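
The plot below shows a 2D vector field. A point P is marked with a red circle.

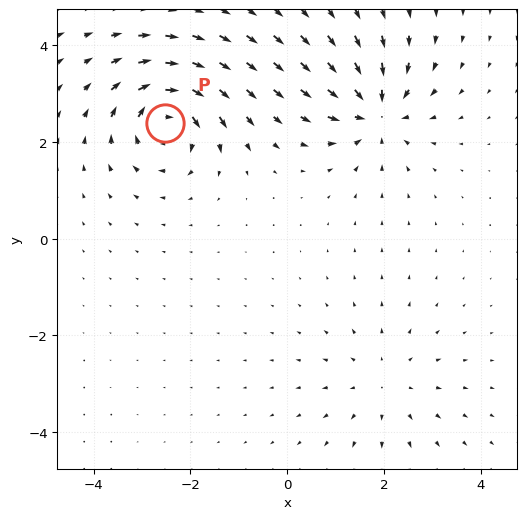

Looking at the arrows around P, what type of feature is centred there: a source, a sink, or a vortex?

vortex

At P (-2.5, 2.4) the arrows circulate clockwise. Divergence ≈0, curl about -6 — near-zero divergence with nonzero curl is a vortex.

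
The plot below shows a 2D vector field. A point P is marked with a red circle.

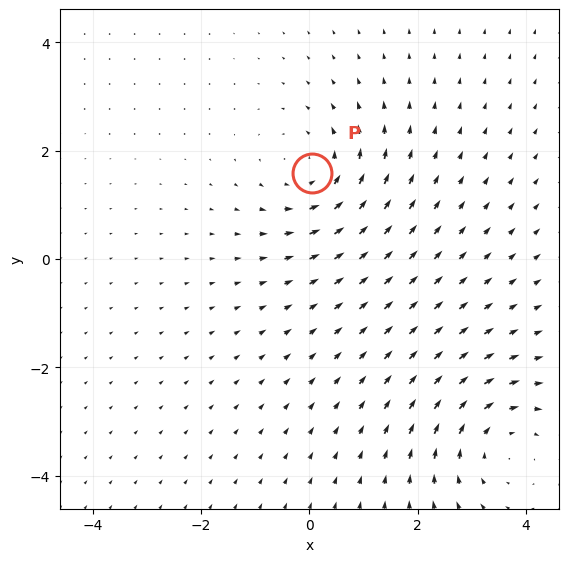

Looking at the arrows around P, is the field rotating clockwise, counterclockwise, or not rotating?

Near P at (0.1, 1.6) the arrows circulate counterclockwise. The curl (z-component) there is about +4; positive curl means counterclockwise rotation.

counterclockwise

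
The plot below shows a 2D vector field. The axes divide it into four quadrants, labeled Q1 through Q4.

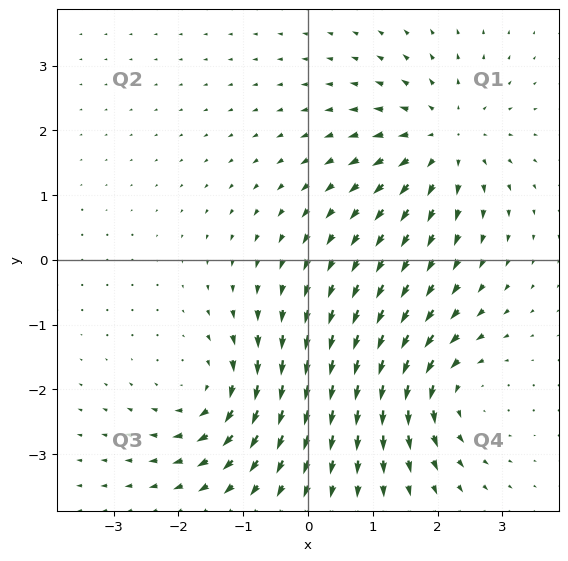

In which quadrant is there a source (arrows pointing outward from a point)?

The source sits at approximately (2.1, 1.8), which lies in quadrant Q1. The divergence there is about +5, positive as expected for a source.

Q1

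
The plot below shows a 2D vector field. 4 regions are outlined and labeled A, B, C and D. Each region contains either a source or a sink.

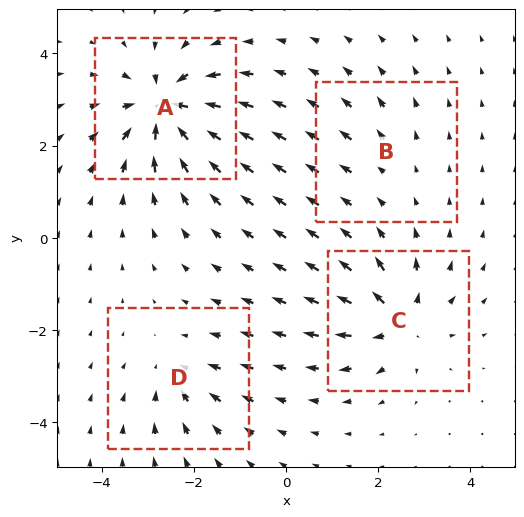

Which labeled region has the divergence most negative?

Divergence at each region's feature centre — A: about -8, B: about +2, C: about +6, D: about -4. Region A is most negative.

A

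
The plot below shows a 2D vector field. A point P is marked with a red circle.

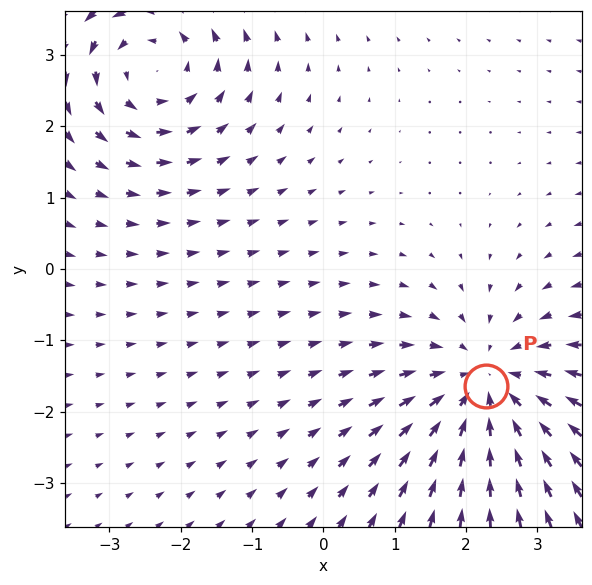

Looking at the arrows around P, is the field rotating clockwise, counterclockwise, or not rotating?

Near P at (2.3, -1.6) the arrows show no circulation. The curl there is ≈0.

not rotating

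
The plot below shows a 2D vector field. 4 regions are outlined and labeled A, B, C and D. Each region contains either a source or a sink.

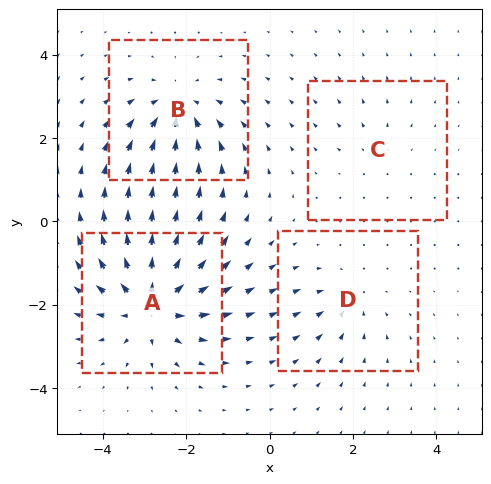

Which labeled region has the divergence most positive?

Divergence at each region's feature centre — A: about +7, B: about -5, C: about +2, D: about -3. Region A is most positive.

A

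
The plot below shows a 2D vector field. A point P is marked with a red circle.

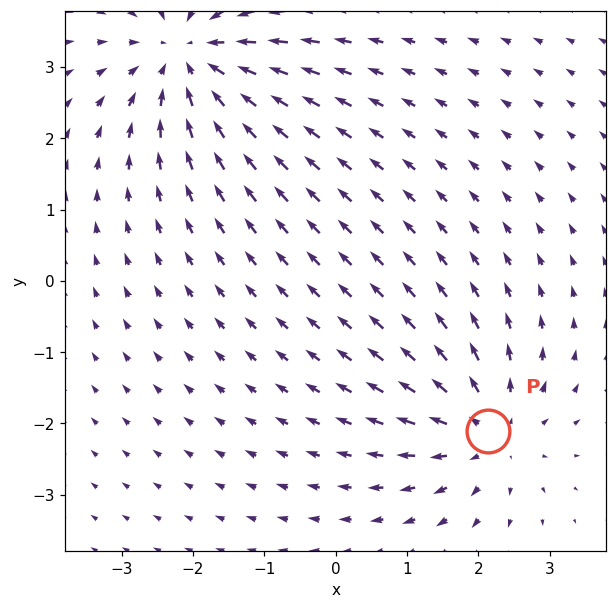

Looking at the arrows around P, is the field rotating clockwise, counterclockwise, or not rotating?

not rotating

Near P at (2.1, -2.1) the arrows show no circulation. The curl there is ≈0.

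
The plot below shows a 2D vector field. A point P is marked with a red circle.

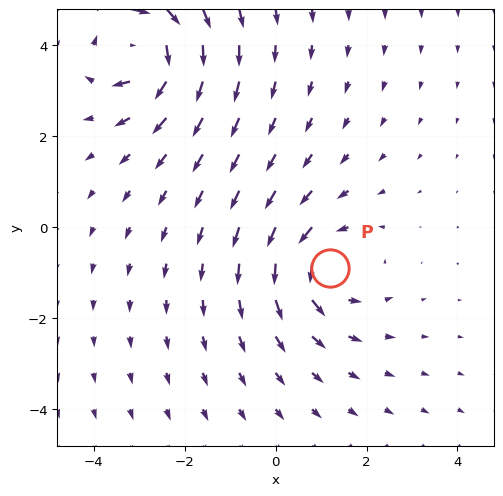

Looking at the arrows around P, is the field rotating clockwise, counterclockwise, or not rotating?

Near P at (1.2, -0.9) the arrows circulate counterclockwise. The curl (z-component) there is about +3; positive curl means counterclockwise rotation.

counterclockwise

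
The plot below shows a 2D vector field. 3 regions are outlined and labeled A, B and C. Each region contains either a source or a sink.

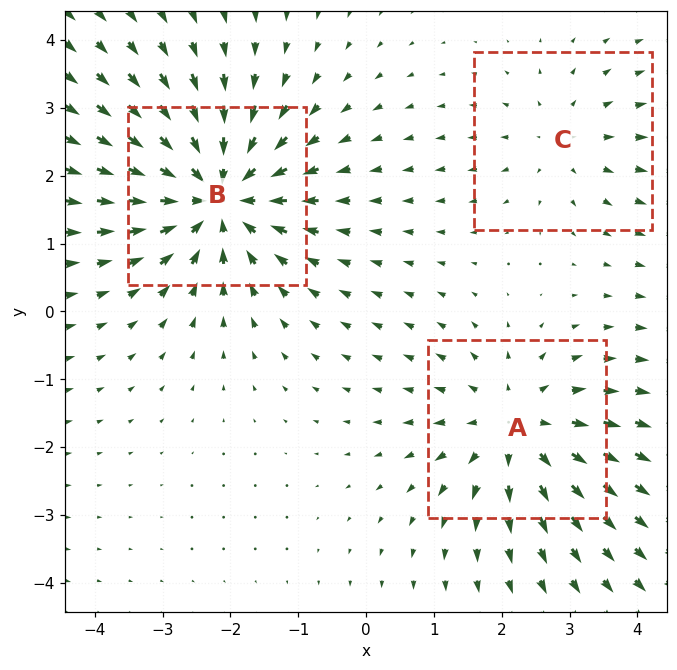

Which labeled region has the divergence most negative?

Divergence at each region's feature centre — A: about +3, B: about -5, C: about +2. Region B is most negative.

B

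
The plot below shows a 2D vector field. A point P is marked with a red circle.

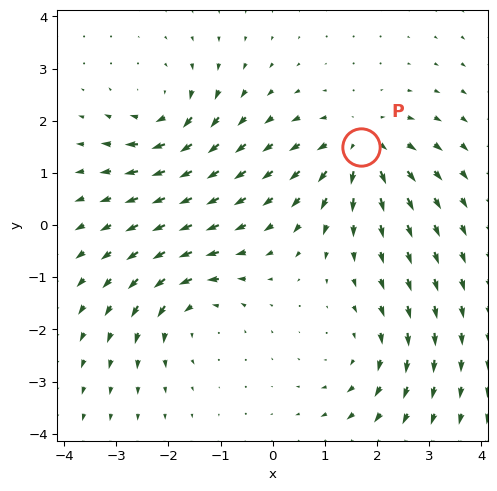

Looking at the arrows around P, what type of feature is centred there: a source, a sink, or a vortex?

At P (1.7, 1.5) the arrows spread outward. Divergence about +4, curl ≈0 — positive divergence with near-zero curl is a source.

source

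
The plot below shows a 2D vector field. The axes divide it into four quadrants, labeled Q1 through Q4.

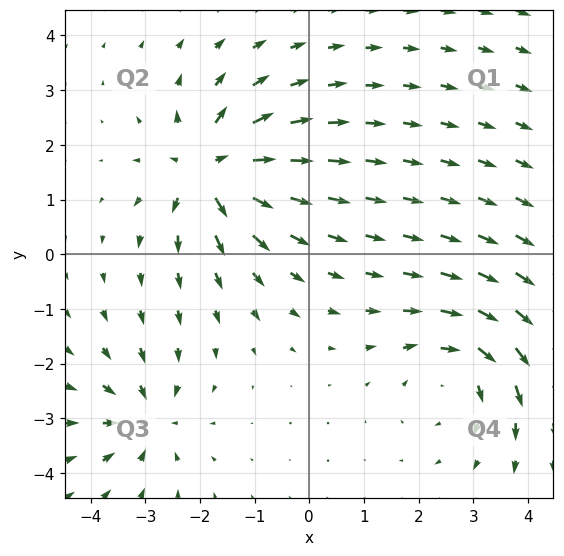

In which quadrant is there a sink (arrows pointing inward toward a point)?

The sink sits at approximately (-3.0, -3.0), which lies in quadrant Q3. The divergence there is about -4, negative as expected for a sink.

Q3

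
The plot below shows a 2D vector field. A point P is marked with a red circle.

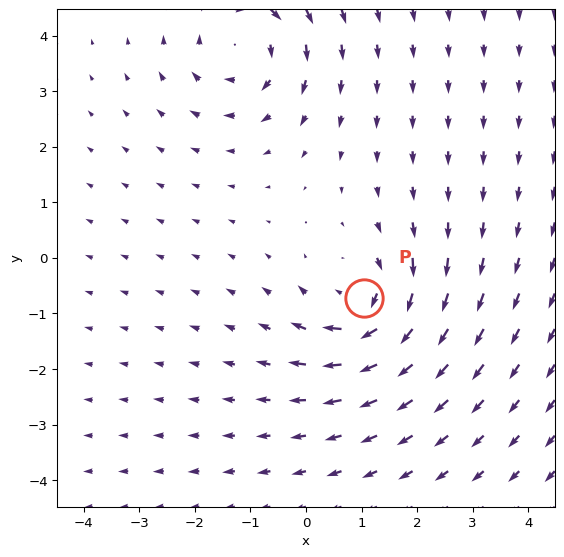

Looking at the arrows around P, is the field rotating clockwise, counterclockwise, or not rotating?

Near P at (1.0, -0.7) the arrows circulate clockwise. The curl (z-component) there is about -5; negative curl means clockwise rotation.

clockwise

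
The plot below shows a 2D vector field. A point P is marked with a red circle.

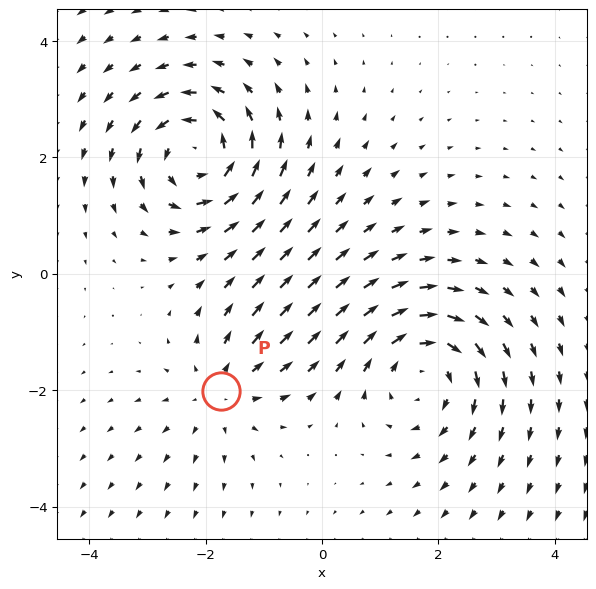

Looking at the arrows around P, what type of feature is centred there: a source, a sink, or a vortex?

source

At P (-1.7, -2.0) the arrows spread outward. Divergence about +3, curl ≈0 — positive divergence with near-zero curl is a source.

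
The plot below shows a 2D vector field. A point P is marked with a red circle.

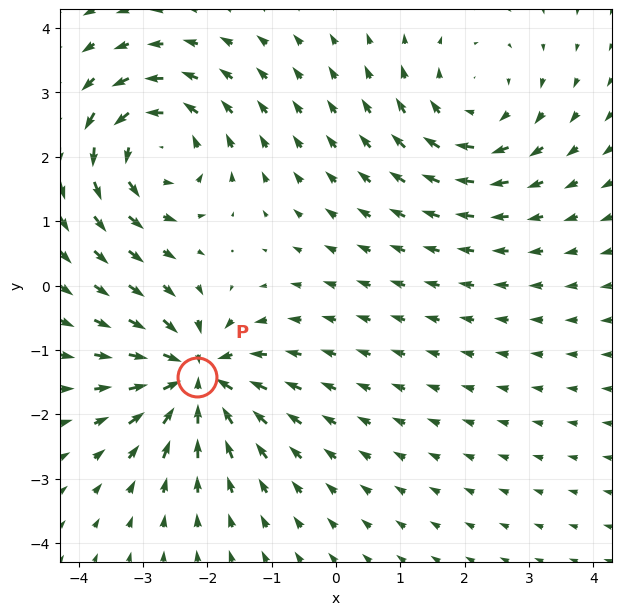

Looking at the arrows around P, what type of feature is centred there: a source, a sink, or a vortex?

sink

At P (-2.2, -1.4) the arrows converge inward. Divergence about -6, curl ≈0 — negative divergence with near-zero curl is a sink.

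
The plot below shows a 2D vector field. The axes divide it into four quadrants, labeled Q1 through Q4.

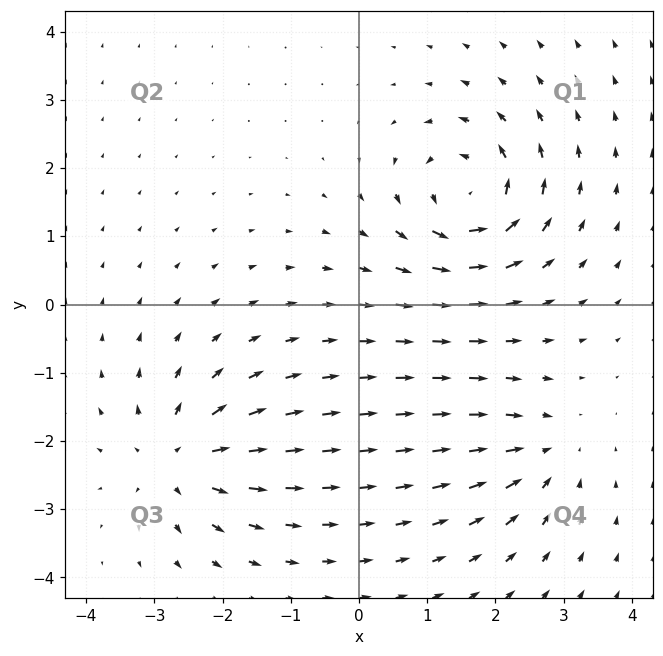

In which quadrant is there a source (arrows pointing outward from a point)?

Q3

The source sits at approximately (-2.6, -2.3), which lies in quadrant Q3. The divergence there is about +4, positive as expected for a source.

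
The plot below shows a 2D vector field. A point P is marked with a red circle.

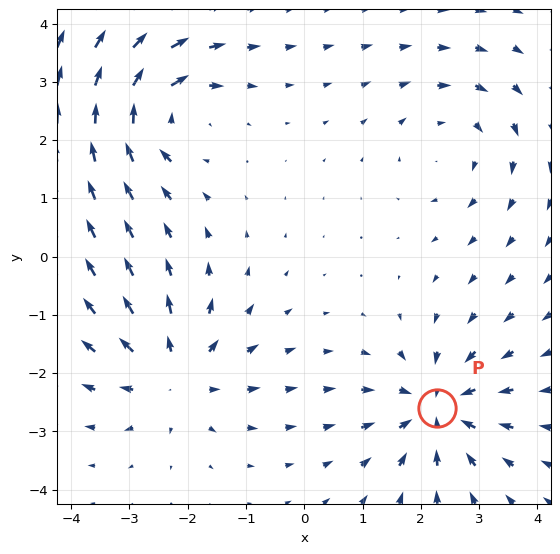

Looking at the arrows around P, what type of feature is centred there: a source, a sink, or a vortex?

sink

At P (2.3, -2.6) the arrows converge inward. Divergence about -5, curl ≈0 — negative divergence with near-zero curl is a sink.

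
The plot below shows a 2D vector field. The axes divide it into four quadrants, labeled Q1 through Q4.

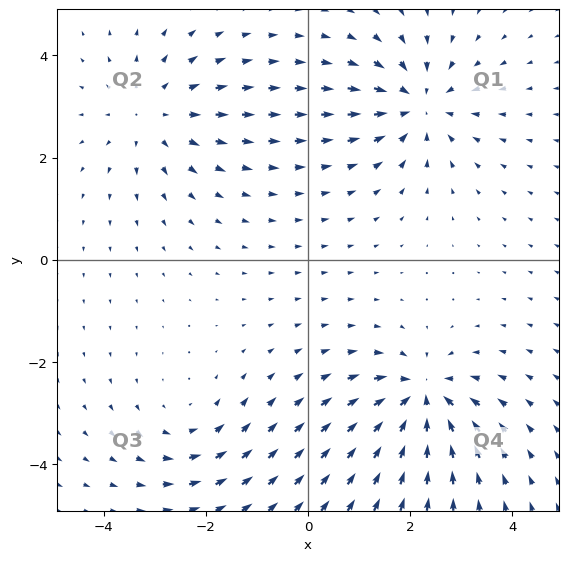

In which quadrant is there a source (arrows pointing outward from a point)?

The source sits at approximately (-3.0, 2.9), which lies in quadrant Q2. The divergence there is about +4, positive as expected for a source.

Q2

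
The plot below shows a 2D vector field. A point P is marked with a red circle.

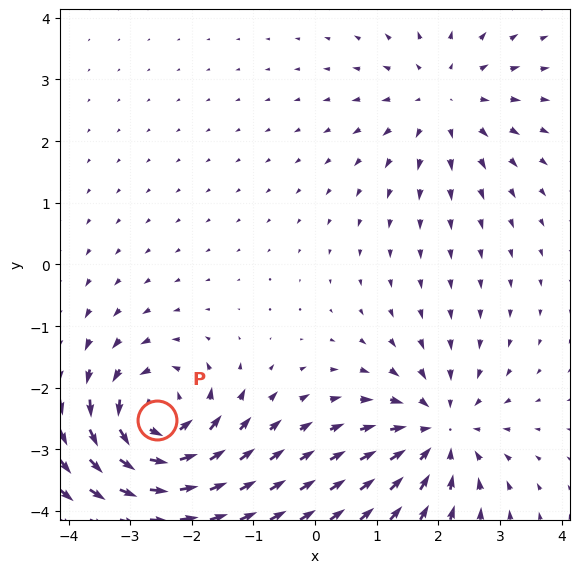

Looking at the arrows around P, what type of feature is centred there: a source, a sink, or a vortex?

At P (-2.6, -2.5) the arrows circulate counterclockwise. Divergence ≈0, curl about +5 — near-zero divergence with nonzero curl is a vortex.

vortex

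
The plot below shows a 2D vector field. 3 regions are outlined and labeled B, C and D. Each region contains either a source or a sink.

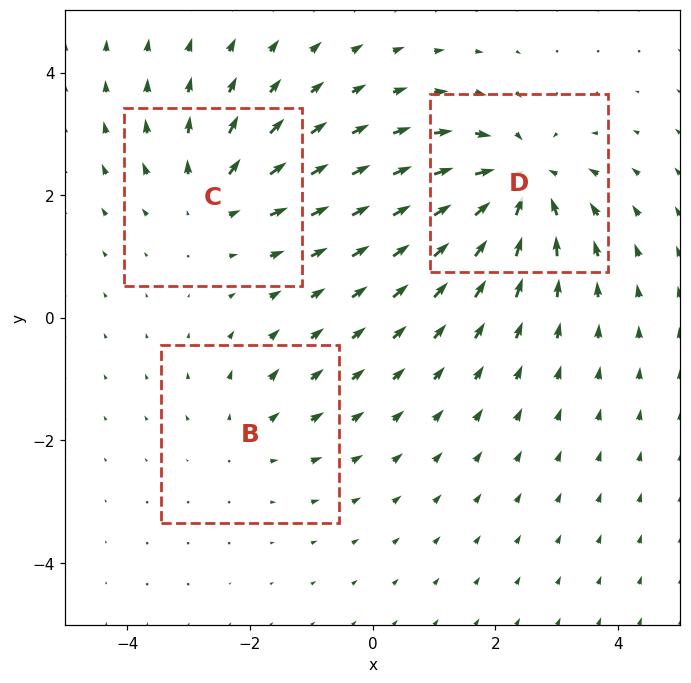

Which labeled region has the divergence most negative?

Divergence at each region's feature centre — B: about +2, C: about +3, D: about -5. Region D is most negative.

D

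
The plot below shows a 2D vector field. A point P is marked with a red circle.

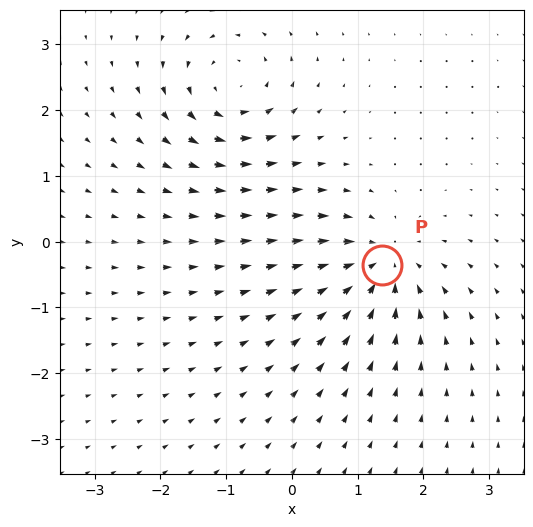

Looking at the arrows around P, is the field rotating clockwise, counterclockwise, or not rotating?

Near P at (1.4, -0.4) the arrows show no circulation. The curl there is ≈0.

not rotating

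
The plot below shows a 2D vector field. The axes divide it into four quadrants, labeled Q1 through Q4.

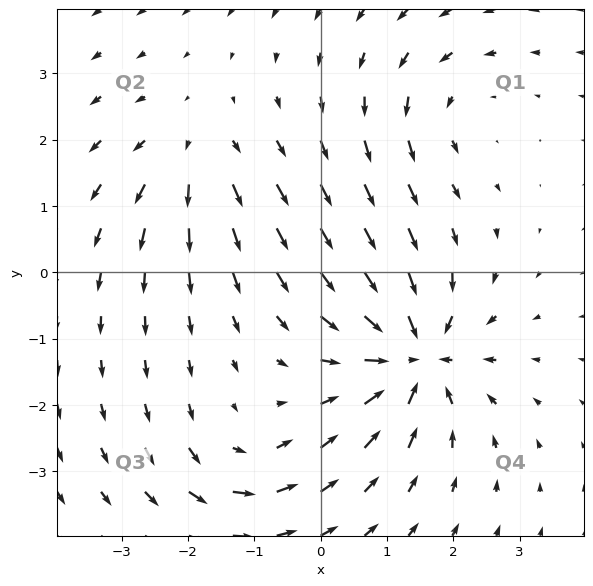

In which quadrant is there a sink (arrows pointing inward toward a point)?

The sink sits at approximately (1.4, -1.3), which lies in quadrant Q4. The divergence there is about -7, negative as expected for a sink.

Q4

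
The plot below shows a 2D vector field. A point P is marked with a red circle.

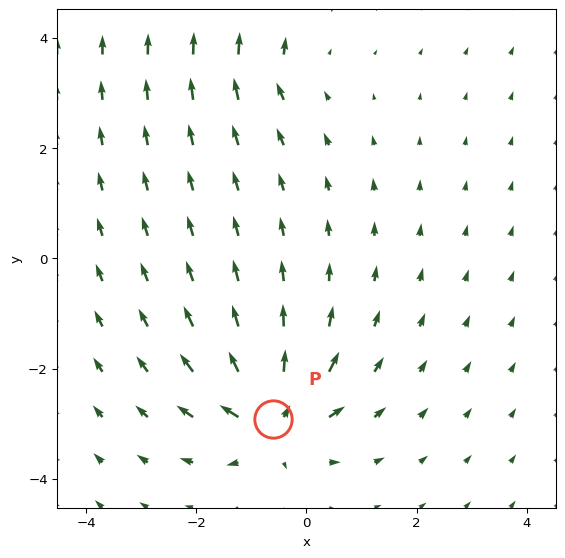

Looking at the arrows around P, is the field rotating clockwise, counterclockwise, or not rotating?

Near P at (-0.6, -2.9) the arrows show no circulation. The curl there is ≈0.

not rotating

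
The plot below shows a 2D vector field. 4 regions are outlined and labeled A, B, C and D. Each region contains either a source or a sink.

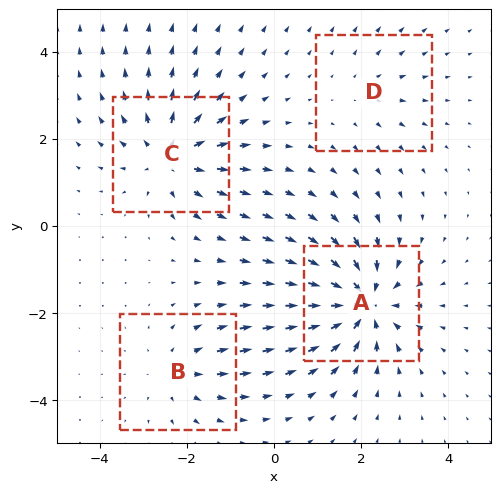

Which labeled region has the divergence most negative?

A

Divergence at each region's feature centre — A: about -7, B: about +3, C: about +5, D: about +2. Region A is most negative.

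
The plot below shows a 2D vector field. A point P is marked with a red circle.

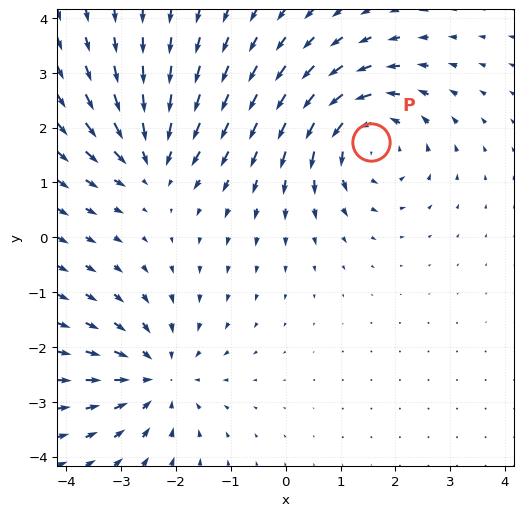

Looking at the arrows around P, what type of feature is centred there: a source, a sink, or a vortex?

At P (1.6, 1.7) the arrows circulate counterclockwise. Divergence ≈0, curl about +5 — near-zero divergence with nonzero curl is a vortex.

vortex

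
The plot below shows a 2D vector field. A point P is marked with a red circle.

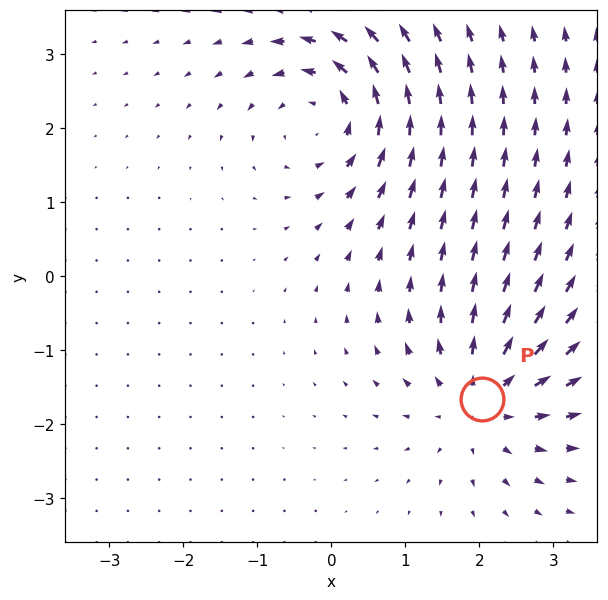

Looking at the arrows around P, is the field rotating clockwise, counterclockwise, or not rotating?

not rotating

Near P at (2.0, -1.7) the arrows show no circulation. The curl there is ≈0.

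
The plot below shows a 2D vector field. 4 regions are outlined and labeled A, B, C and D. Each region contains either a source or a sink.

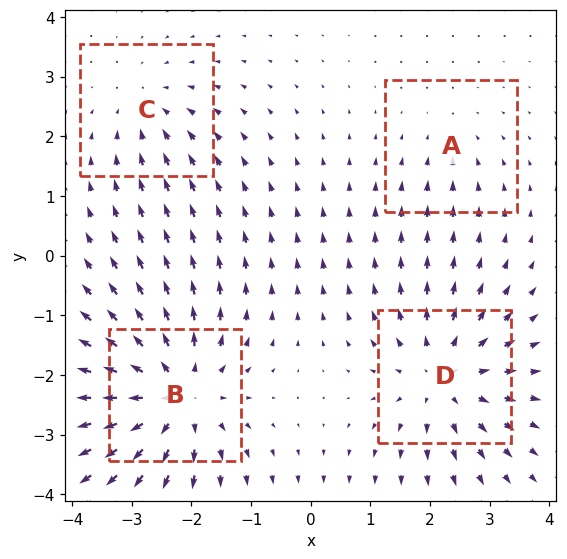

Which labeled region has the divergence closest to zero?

Divergence at each region's feature centre — A: about -2, B: about +6, C: about -3, D: about +5. Region A is closest to zero.

A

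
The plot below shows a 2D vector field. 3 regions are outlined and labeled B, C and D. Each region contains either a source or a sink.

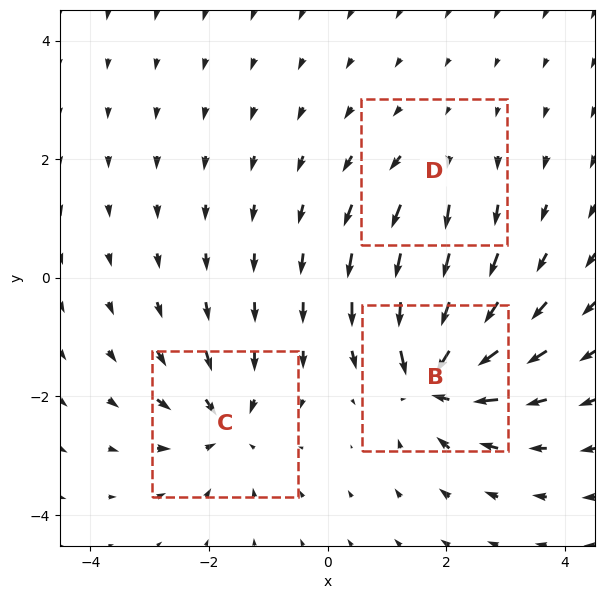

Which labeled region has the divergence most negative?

B

Divergence at each region's feature centre — B: about -7, C: about -4, D: about +3. Region B is most negative.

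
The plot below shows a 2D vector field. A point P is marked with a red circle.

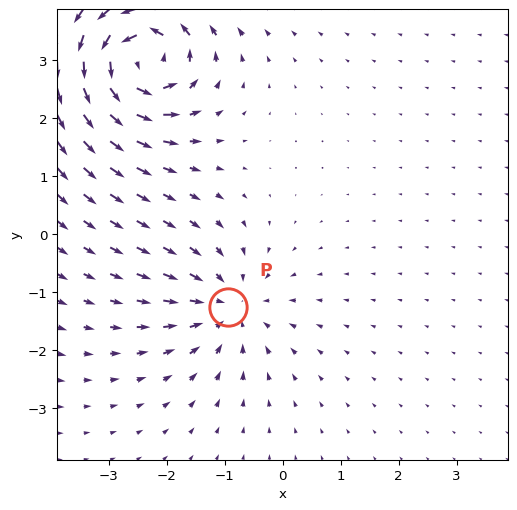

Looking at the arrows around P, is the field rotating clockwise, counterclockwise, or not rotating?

Near P at (-0.9, -1.3) the arrows show no circulation. The curl there is ≈0.

not rotating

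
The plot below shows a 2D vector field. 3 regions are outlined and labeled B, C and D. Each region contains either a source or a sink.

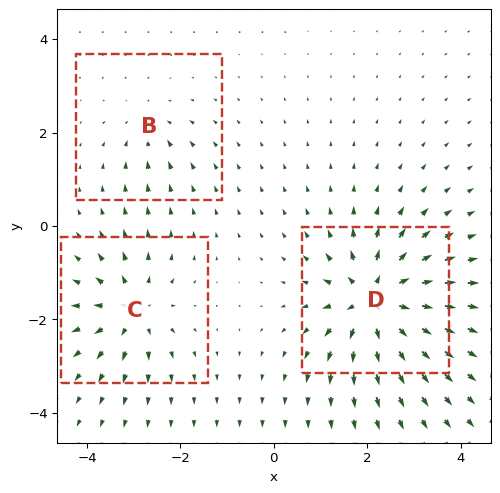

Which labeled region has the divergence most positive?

Divergence at each region's feature centre — B: about -2, C: about +4, D: about +6. Region D is most positive.

D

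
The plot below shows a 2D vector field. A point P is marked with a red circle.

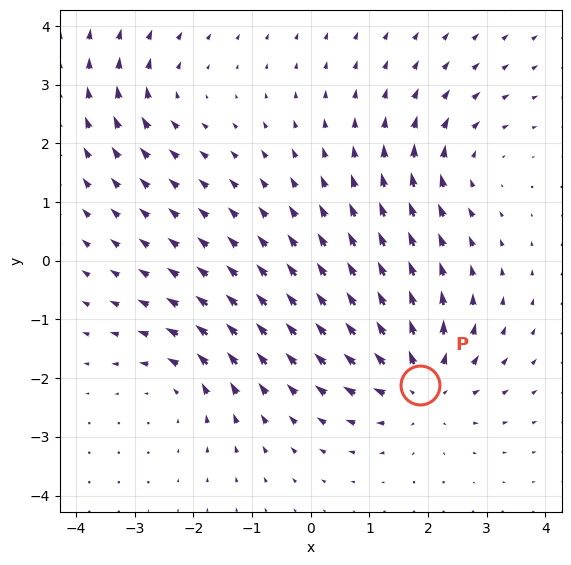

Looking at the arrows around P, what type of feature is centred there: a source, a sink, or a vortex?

At P (1.9, -2.1) the arrows spread outward. Divergence about +6, curl ≈0 — positive divergence with near-zero curl is a source.

source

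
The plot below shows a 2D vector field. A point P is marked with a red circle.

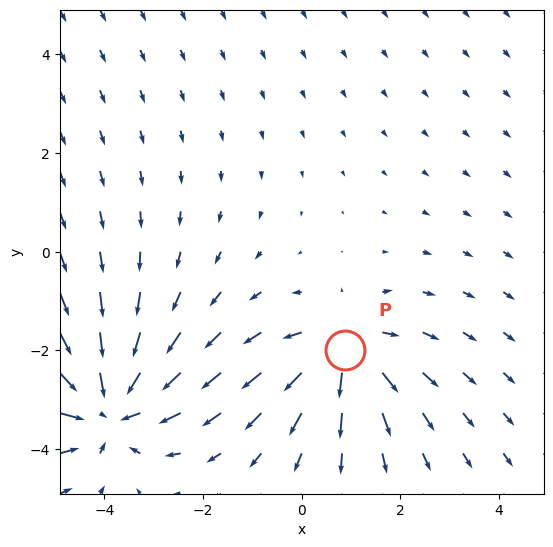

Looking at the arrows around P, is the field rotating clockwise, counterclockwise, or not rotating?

not rotating

Near P at (0.9, -2.0) the arrows show no circulation. The curl there is ≈0.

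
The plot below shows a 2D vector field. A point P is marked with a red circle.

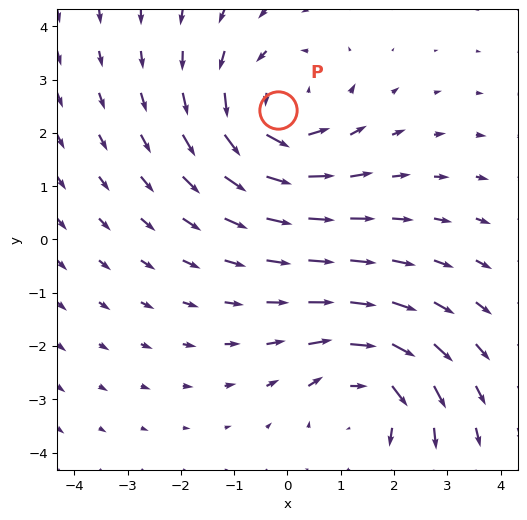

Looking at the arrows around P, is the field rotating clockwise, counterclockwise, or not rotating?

Near P at (-0.2, 2.4) the arrows circulate counterclockwise. The curl (z-component) there is about +3; positive curl means counterclockwise rotation.

counterclockwise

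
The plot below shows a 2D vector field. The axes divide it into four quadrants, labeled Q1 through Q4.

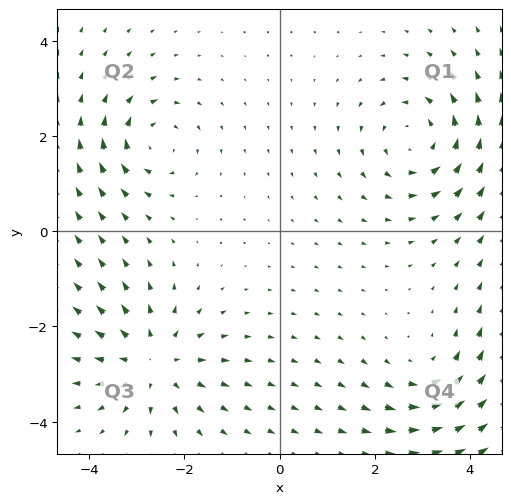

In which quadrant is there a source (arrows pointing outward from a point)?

The source sits at approximately (-2.6, -2.8), which lies in quadrant Q3. The divergence there is about +4, positive as expected for a source.

Q3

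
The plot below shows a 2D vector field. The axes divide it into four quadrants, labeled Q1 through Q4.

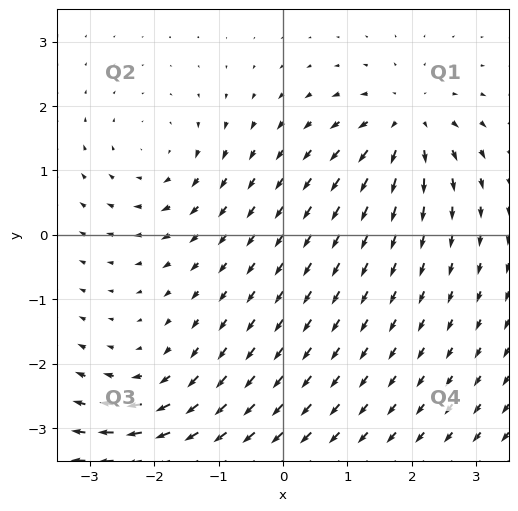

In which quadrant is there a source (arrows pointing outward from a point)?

Q1

The source sits at approximately (1.9, 1.7), which lies in quadrant Q1. The divergence there is about +4, positive as expected for a source.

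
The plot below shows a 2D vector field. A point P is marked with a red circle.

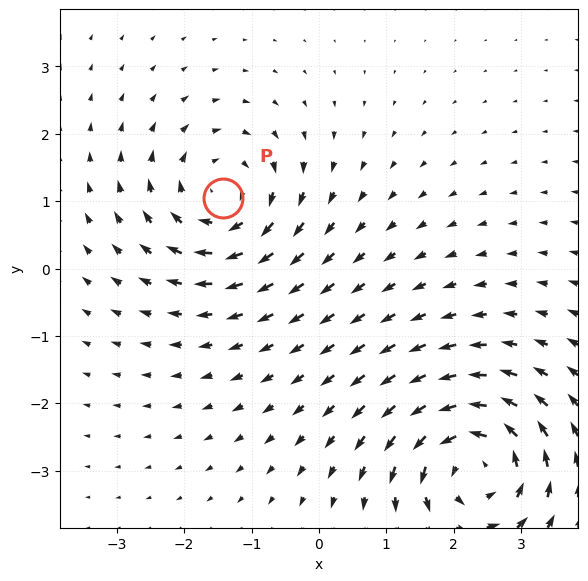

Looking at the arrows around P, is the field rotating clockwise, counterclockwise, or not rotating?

clockwise

Near P at (-1.4, 1.0) the arrows circulate clockwise. The curl (z-component) there is about -5; negative curl means clockwise rotation.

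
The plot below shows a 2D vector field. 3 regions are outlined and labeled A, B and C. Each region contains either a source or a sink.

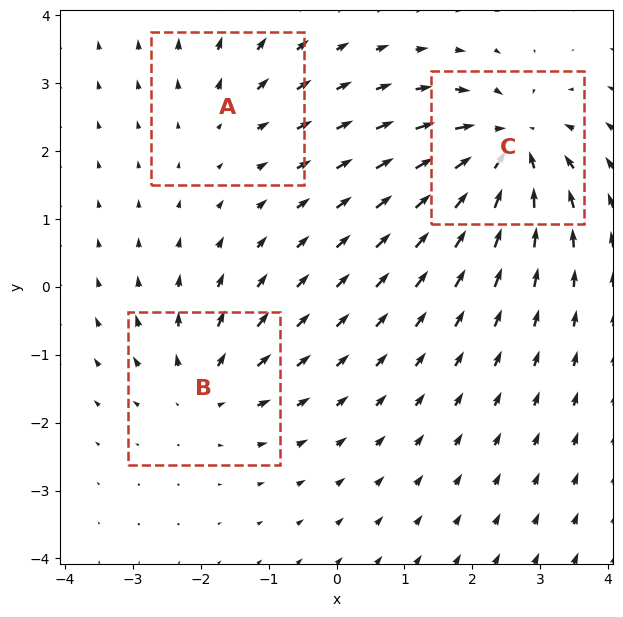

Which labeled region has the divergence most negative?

C

Divergence at each region's feature centre — A: about +2, B: about +4, C: about -6. Region C is most negative.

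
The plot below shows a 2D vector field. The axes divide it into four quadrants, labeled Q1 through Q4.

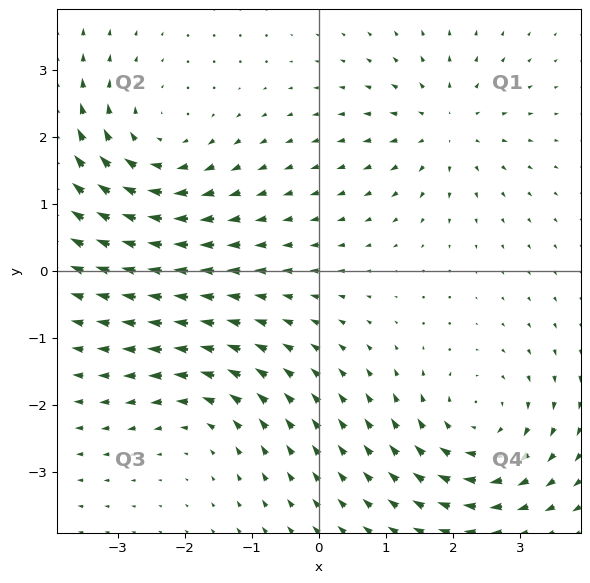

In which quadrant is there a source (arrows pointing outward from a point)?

Q1

The source sits at approximately (1.9, 2.1), which lies in quadrant Q1. The divergence there is about +4, positive as expected for a source.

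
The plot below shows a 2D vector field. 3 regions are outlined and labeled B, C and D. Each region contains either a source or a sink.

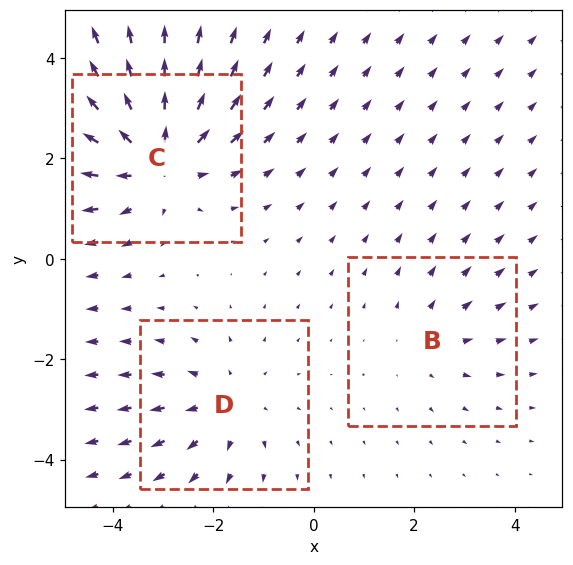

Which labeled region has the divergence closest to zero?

Divergence at each region's feature centre — B: about +2, C: about +5, D: about +3. Region B is closest to zero.

B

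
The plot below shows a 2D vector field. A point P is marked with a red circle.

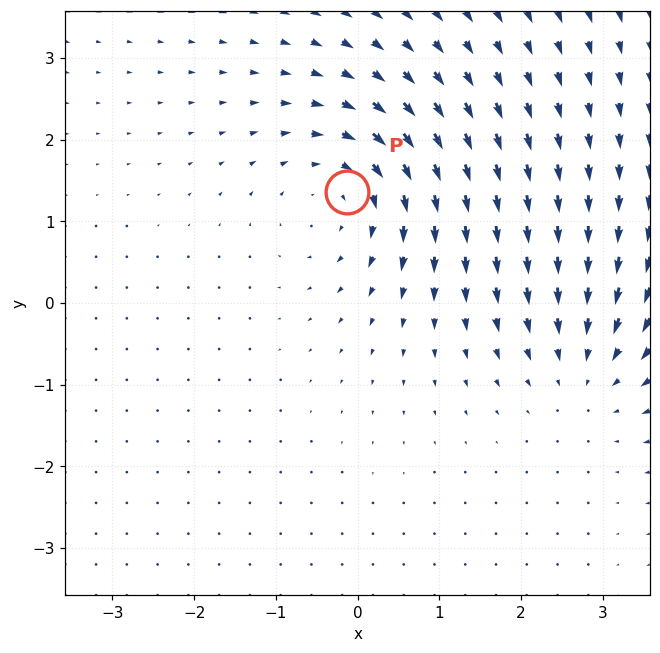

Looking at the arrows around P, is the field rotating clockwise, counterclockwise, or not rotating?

clockwise

Near P at (-0.1, 1.4) the arrows circulate clockwise. The curl (z-component) there is about -5; negative curl means clockwise rotation.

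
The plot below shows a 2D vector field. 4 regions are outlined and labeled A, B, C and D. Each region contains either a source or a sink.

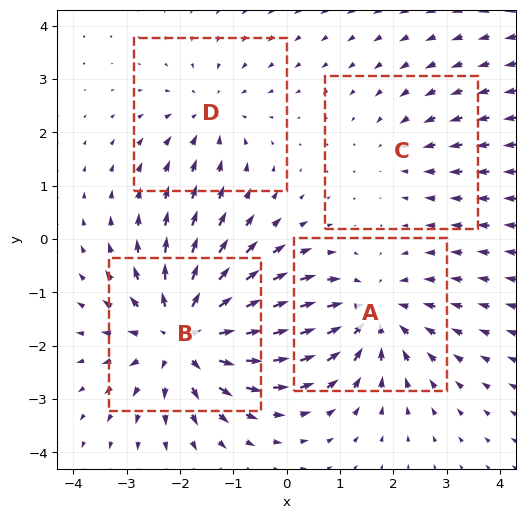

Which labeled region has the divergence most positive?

Divergence at each region's feature centre — A: about -4, B: about +6, C: about -2, D: about -3. Region B is most positive.

B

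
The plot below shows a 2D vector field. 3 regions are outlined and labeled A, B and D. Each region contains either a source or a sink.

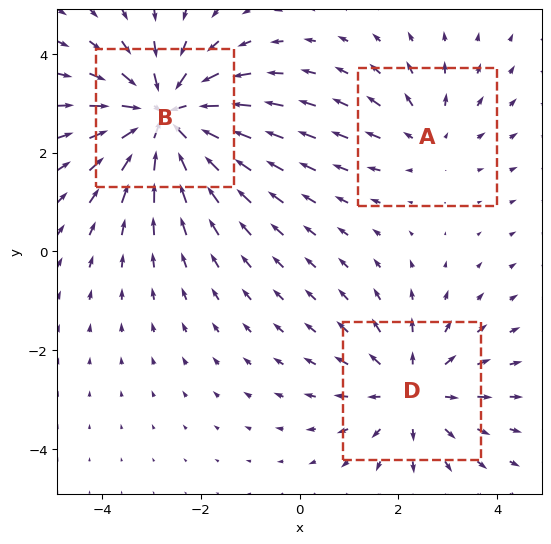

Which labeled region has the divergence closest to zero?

A

Divergence at each region's feature centre — A: about +2, B: about -4, D: about +3. Region A is closest to zero.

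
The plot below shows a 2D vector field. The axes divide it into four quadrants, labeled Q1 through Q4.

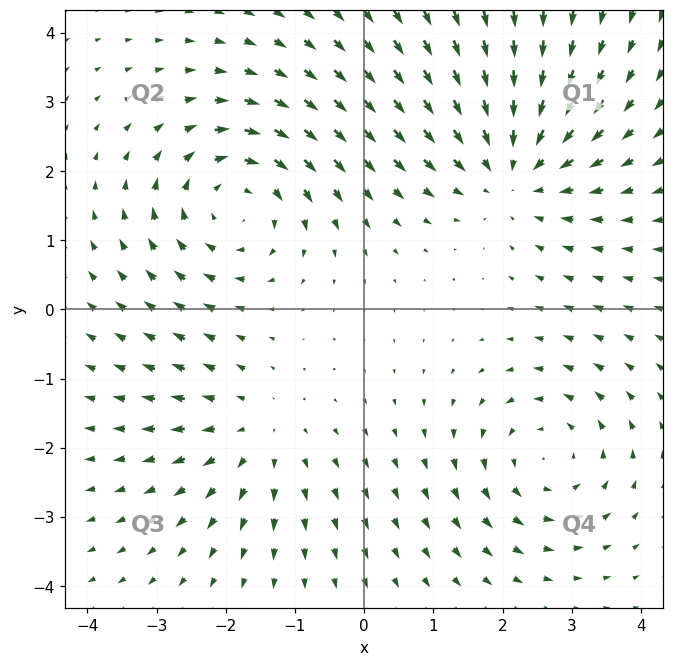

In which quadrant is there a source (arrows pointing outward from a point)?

Q3

The source sits at approximately (-1.6, -1.8), which lies in quadrant Q3. The divergence there is about +3, positive as expected for a source.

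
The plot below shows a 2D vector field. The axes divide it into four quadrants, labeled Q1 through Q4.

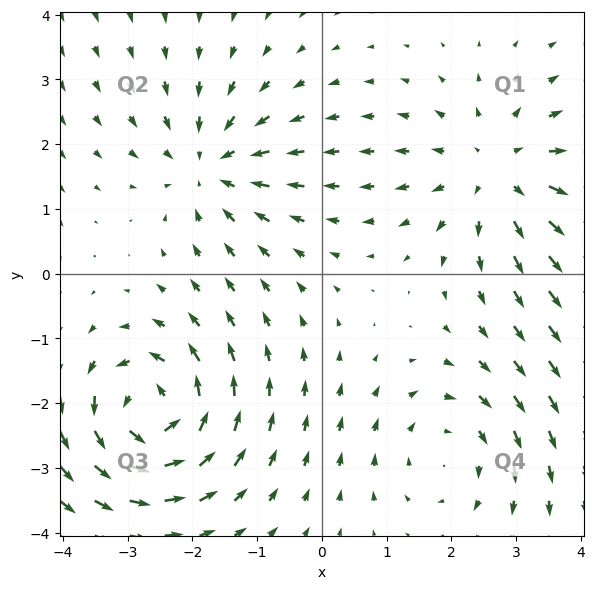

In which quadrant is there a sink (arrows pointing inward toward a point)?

Q2

The sink sits at approximately (-1.7, 1.7), which lies in quadrant Q2. The divergence there is about -4, negative as expected for a sink.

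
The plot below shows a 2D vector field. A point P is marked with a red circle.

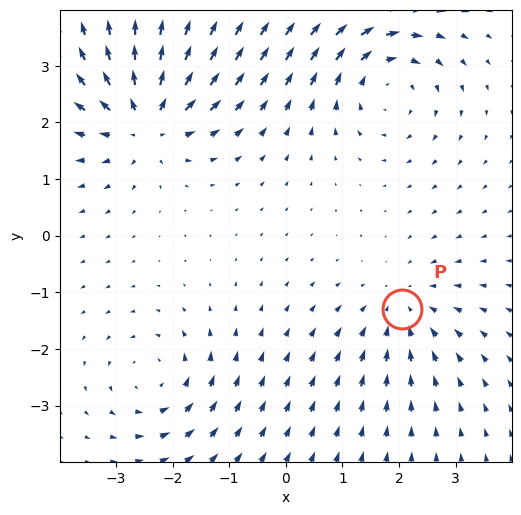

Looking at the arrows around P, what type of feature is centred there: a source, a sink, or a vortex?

At P (2.1, -1.3) the arrows converge inward. Divergence about -3, curl ≈0 — negative divergence with near-zero curl is a sink.

sink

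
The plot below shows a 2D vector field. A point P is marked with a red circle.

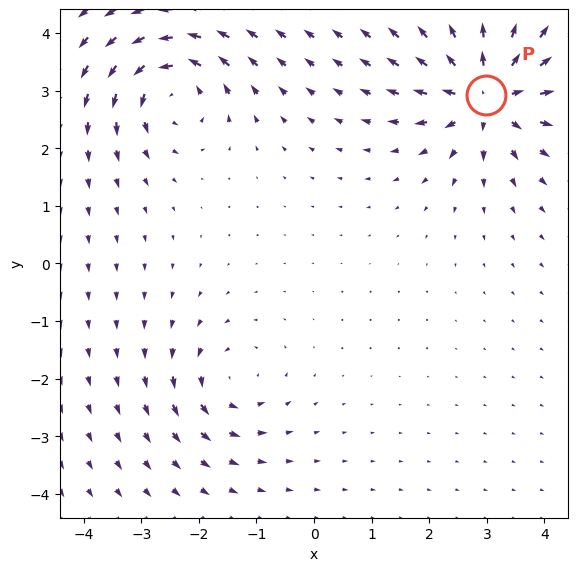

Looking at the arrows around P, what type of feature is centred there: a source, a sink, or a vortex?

At P (3.0, 2.9) the arrows spread outward. Divergence about +6, curl ≈0 — positive divergence with near-zero curl is a source.

source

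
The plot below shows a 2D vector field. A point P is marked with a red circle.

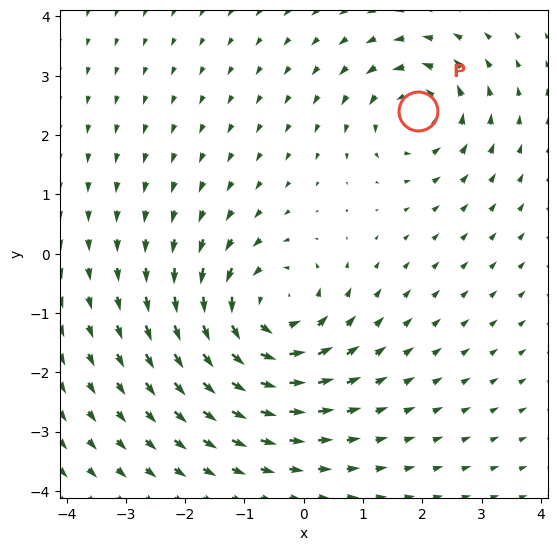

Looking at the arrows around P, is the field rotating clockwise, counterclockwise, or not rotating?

counterclockwise

Near P at (1.9, 2.4) the arrows circulate counterclockwise. The curl (z-component) there is about +4; positive curl means counterclockwise rotation.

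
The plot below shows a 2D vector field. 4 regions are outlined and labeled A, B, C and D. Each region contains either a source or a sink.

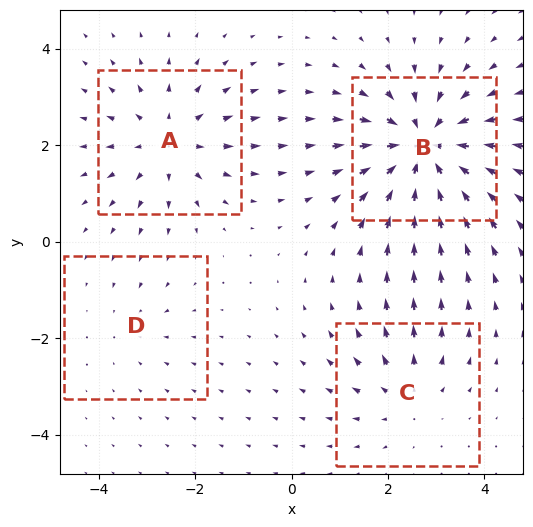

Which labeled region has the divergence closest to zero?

D

Divergence at each region's feature centre — A: about +4, B: about -6, C: about +3, D: about -2. Region D is closest to zero.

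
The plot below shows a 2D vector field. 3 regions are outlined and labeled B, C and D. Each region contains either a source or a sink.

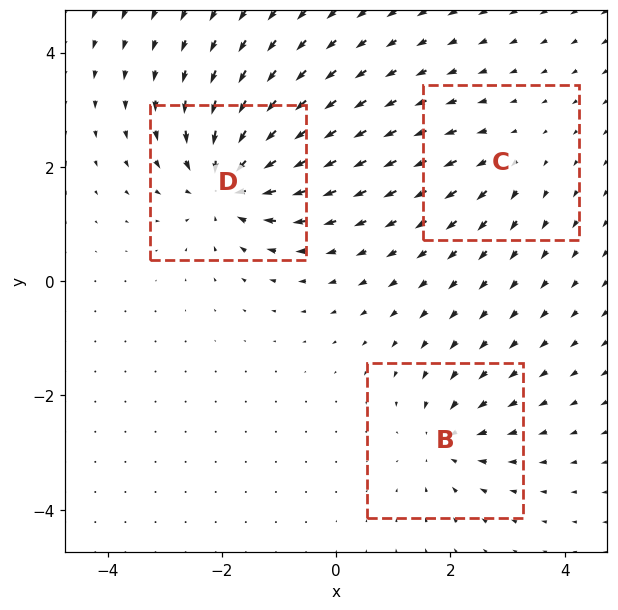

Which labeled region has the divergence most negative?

Divergence at each region's feature centre — B: about -3, C: about +2, D: about -6. Region D is most negative.

D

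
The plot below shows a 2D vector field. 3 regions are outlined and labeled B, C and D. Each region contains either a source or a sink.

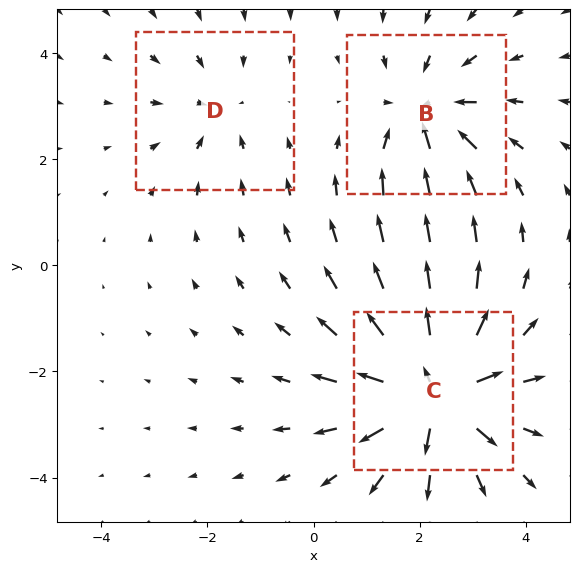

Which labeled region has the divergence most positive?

C

Divergence at each region's feature centre — B: about -3, C: about +5, D: about -2. Region C is most positive.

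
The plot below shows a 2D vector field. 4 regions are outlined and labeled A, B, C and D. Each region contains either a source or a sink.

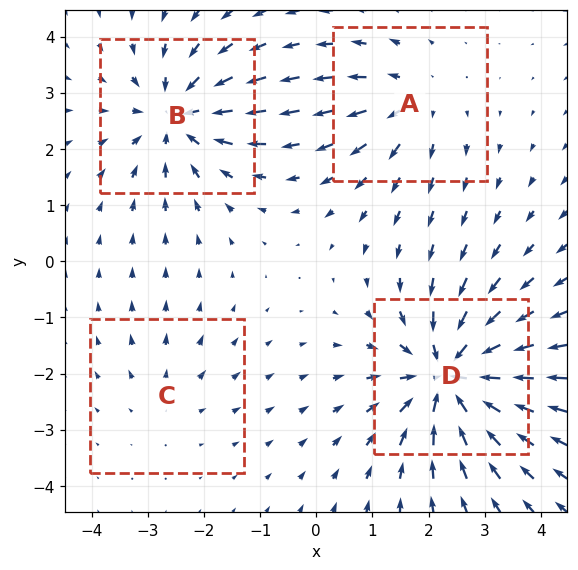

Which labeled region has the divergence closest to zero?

Divergence at each region's feature centre — A: about +4, B: about -5, C: about +2, D: about -7. Region C is closest to zero.

C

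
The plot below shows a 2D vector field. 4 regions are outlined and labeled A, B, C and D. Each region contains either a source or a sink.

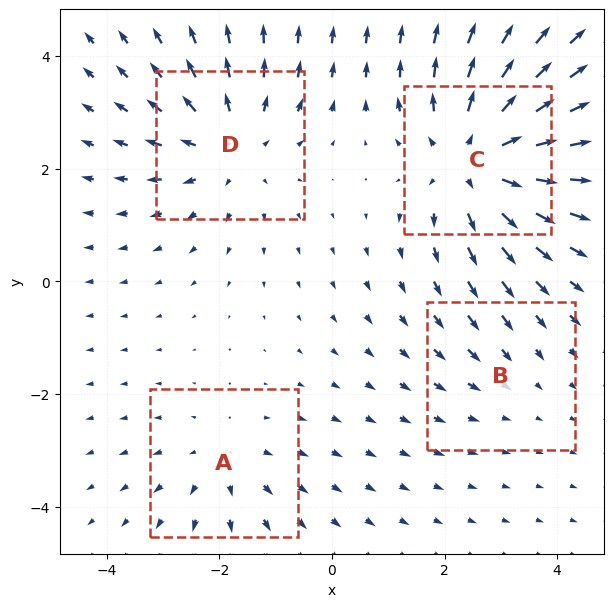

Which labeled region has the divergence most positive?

Divergence at each region's feature centre — A: about +3, B: about -2, C: about +6, D: about +4. Region C is most positive.

C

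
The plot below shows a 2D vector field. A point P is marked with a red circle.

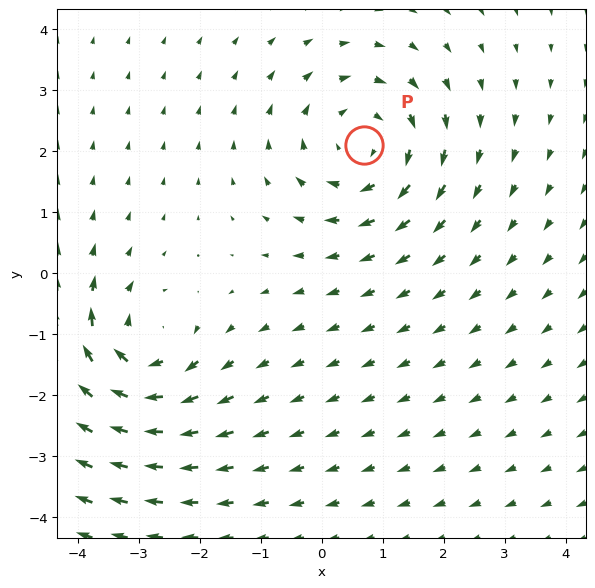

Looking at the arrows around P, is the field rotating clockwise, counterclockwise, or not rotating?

clockwise

Near P at (0.7, 2.1) the arrows circulate clockwise. The curl (z-component) there is about -3; negative curl means clockwise rotation.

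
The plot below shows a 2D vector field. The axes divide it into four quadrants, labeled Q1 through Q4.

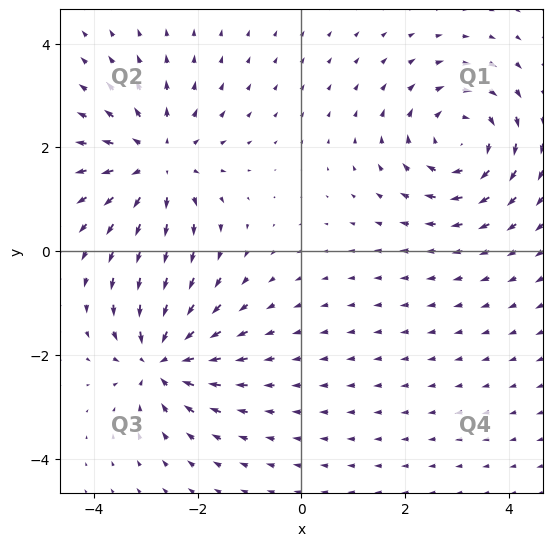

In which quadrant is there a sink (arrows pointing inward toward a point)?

Q3

The sink sits at approximately (-2.7, -2.1), which lies in quadrant Q3. The divergence there is about -6, negative as expected for a sink.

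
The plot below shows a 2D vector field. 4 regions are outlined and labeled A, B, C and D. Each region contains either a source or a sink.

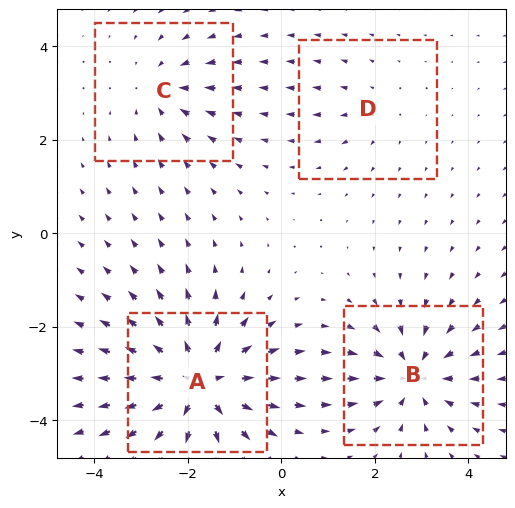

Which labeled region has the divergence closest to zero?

Divergence at each region's feature centre — A: about +8, B: about -6, C: about -4, D: about +2. Region D is closest to zero.

D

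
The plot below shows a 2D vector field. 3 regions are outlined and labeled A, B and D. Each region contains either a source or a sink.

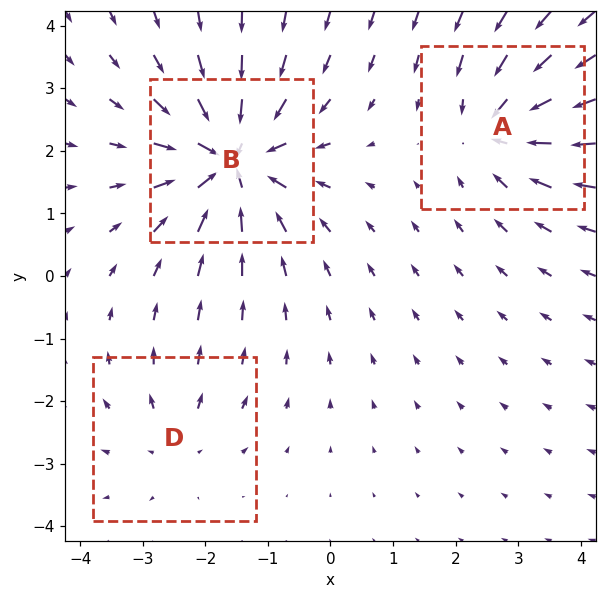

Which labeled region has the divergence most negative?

B

Divergence at each region's feature centre — A: about -4, B: about -6, D: about +2. Region B is most negative.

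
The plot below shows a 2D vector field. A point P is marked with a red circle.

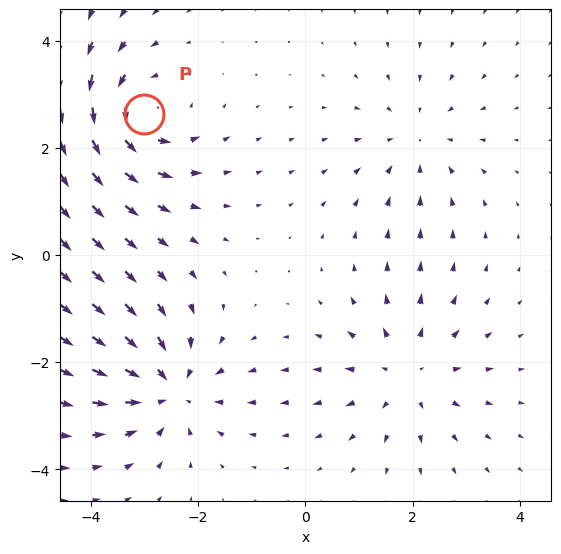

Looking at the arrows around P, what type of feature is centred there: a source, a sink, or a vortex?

vortex

At P (-3.0, 2.6) the arrows circulate counterclockwise. Divergence ≈0, curl about +4 — near-zero divergence with nonzero curl is a vortex.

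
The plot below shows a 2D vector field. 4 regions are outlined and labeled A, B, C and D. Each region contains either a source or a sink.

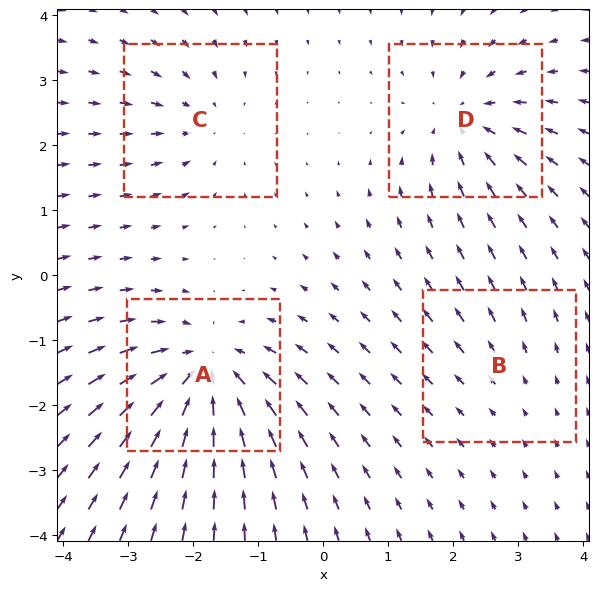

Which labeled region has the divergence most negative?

A

Divergence at each region's feature centre — A: about -7, B: about +2, C: about -3, D: about -5. Region A is most negative.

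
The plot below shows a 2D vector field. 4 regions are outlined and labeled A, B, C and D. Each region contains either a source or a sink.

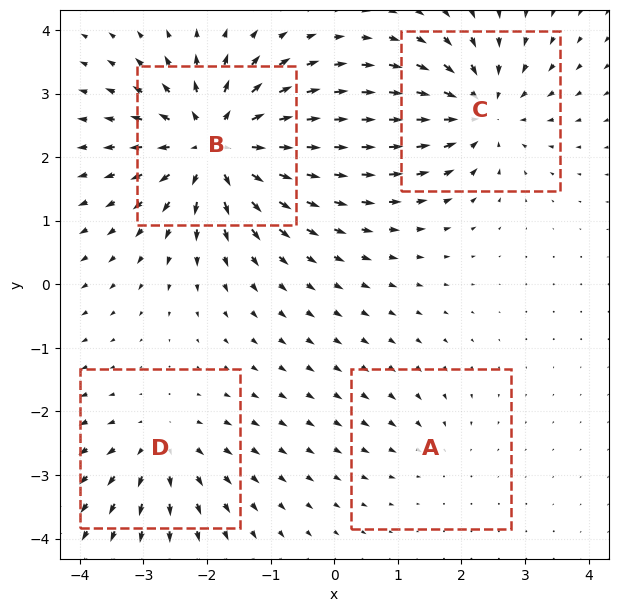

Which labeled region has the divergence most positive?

Divergence at each region's feature centre — A: about -2, B: about +8, C: about -6, D: about +4. Region B is most positive.

B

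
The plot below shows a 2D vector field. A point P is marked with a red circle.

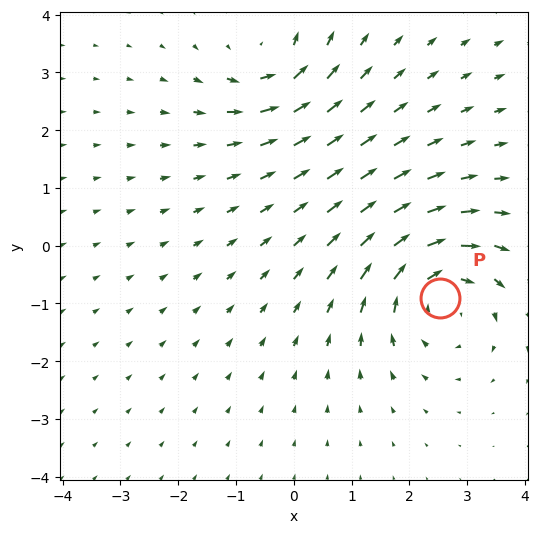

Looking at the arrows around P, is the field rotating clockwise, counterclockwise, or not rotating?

clockwise

Near P at (2.5, -0.9) the arrows circulate clockwise. The curl (z-component) there is about -4; negative curl means clockwise rotation.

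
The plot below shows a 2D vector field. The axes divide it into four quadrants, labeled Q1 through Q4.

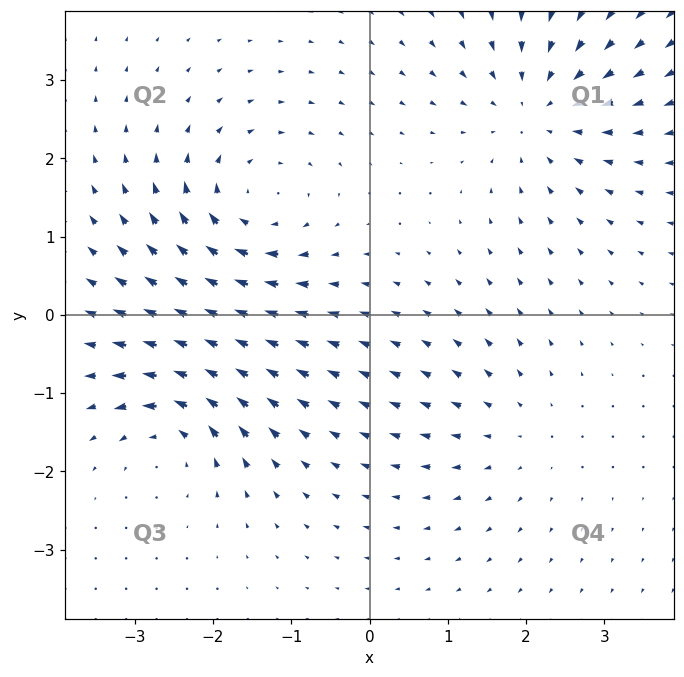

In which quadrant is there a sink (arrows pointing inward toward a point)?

Q1

The sink sits at approximately (2.2, 2.6), which lies in quadrant Q1. The divergence there is about -4, negative as expected for a sink.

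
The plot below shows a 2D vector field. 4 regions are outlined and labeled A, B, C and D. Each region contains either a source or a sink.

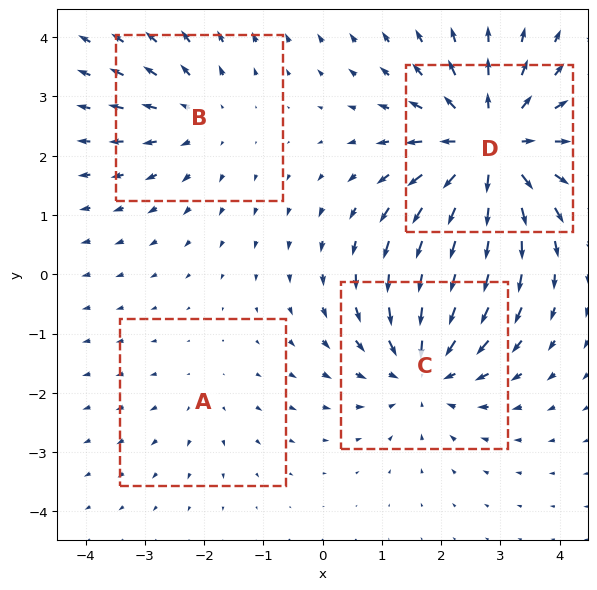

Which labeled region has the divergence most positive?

D

Divergence at each region's feature centre — A: about +2, B: about +3, C: about -5, D: about +7. Region D is most positive.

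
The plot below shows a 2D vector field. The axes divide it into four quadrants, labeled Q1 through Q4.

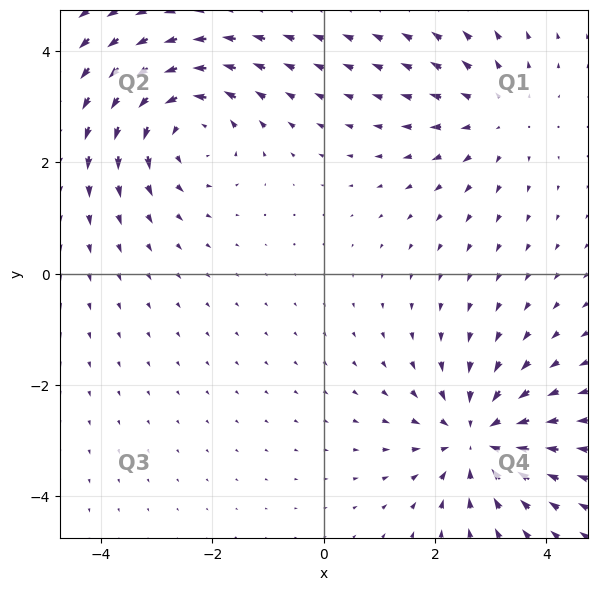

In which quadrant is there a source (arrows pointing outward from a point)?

Q1

The source sits at approximately (3.1, 2.9), which lies in quadrant Q1. The divergence there is about +3, positive as expected for a source.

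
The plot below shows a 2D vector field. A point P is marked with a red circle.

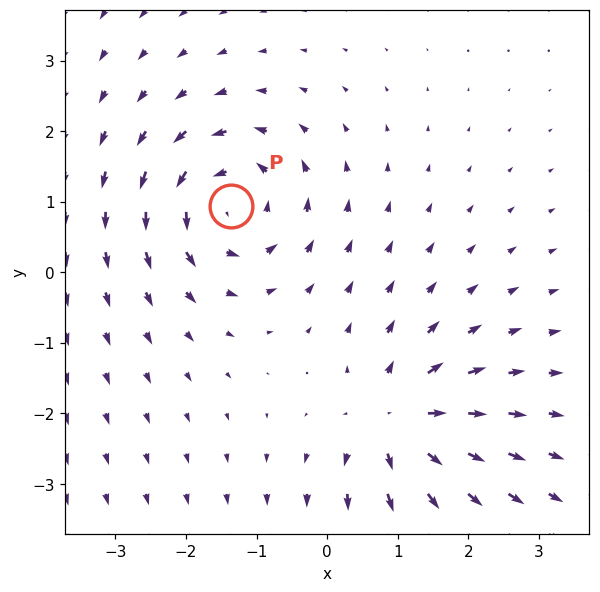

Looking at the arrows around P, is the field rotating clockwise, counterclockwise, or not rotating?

counterclockwise

Near P at (-1.4, 0.9) the arrows circulate counterclockwise. The curl (z-component) there is about +4; positive curl means counterclockwise rotation.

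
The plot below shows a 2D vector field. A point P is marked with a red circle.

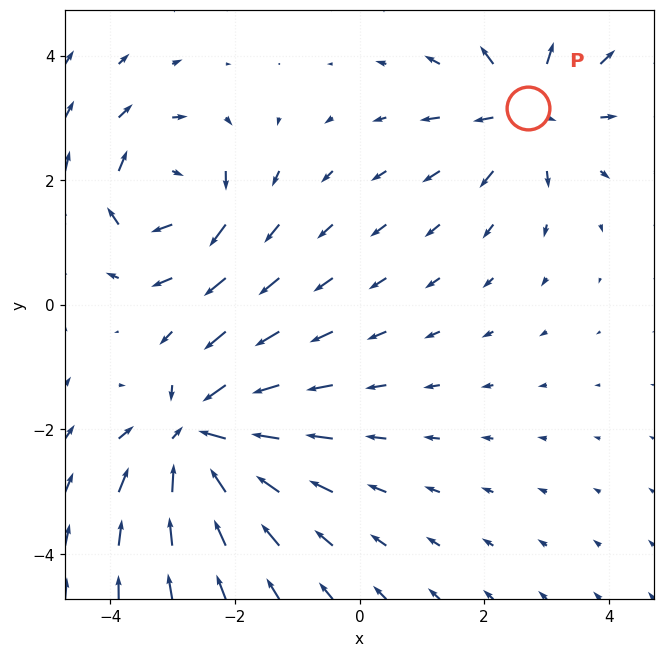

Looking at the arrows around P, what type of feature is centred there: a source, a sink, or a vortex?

source

At P (2.7, 3.2) the arrows spread outward. Divergence about +4, curl ≈0 — positive divergence with near-zero curl is a source.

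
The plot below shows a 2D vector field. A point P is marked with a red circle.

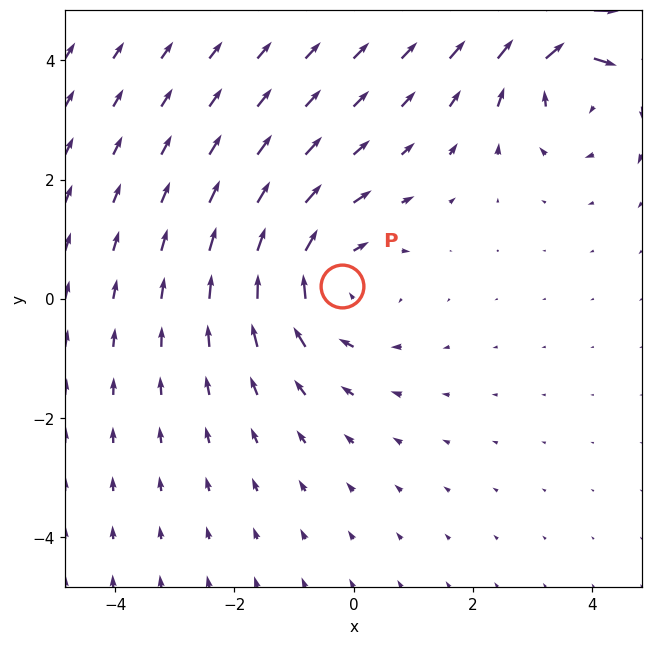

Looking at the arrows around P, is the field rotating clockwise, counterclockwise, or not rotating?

clockwise

Near P at (-0.2, 0.2) the arrows circulate clockwise. The curl (z-component) there is about -4; negative curl means clockwise rotation.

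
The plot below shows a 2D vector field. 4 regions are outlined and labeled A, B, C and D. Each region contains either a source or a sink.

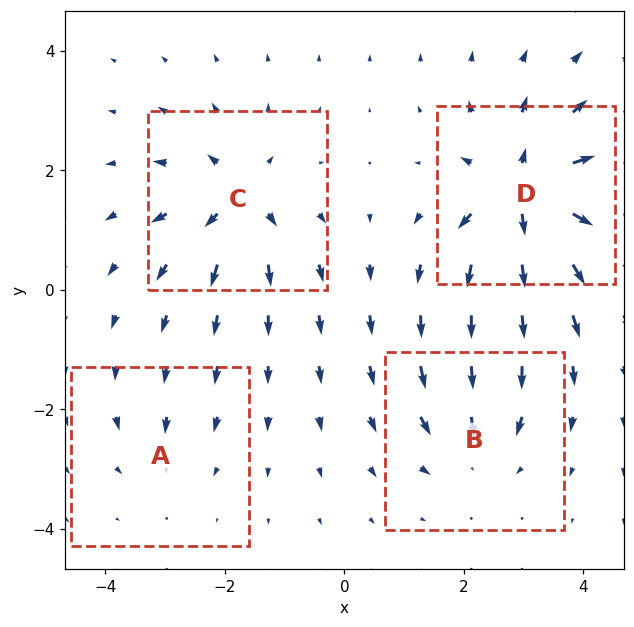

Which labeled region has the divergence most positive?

Divergence at each region's feature centre — A: about -3, B: about -4, C: about +6, D: about +9. Region D is most positive.

D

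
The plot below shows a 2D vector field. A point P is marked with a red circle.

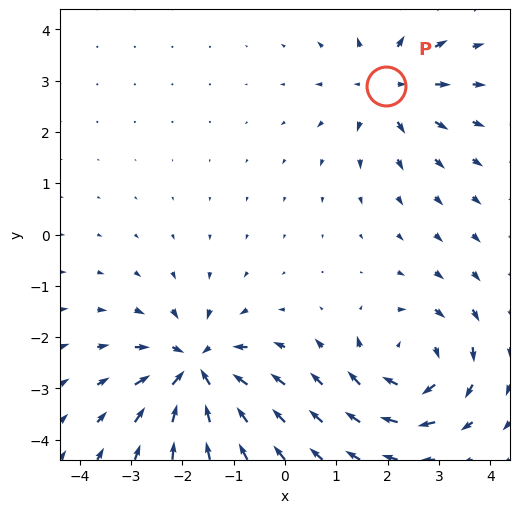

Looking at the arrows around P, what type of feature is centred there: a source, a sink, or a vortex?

source

At P (2.0, 2.9) the arrows spread outward. Divergence about +3, curl ≈0 — positive divergence with near-zero curl is a source.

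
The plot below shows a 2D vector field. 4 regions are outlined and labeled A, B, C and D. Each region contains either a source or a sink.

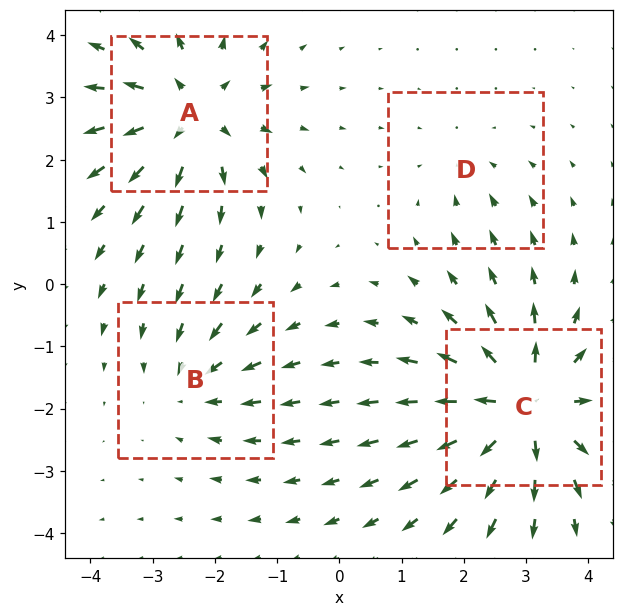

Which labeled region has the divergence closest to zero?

D

Divergence at each region's feature centre — A: about +5, B: about -3, C: about +7, D: about -2. Region D is closest to zero.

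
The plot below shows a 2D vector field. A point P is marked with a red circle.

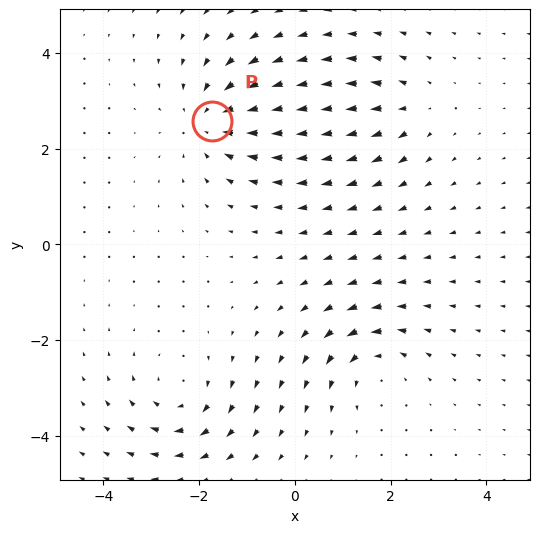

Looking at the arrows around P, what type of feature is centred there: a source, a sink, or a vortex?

sink

At P (-1.7, 2.6) the arrows converge inward. Divergence about -4, curl ≈0 — negative divergence with near-zero curl is a sink.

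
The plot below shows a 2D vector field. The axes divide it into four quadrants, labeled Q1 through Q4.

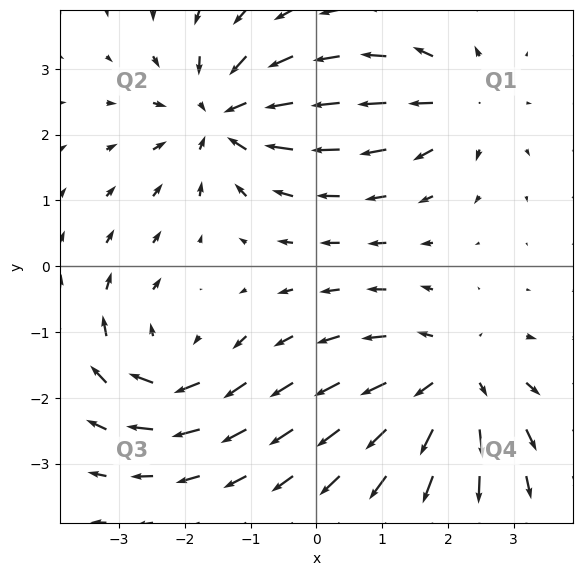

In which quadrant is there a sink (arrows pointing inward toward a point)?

Q2

The sink sits at approximately (-1.4, 2.3), which lies in quadrant Q2. The divergence there is about -5, negative as expected for a sink.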